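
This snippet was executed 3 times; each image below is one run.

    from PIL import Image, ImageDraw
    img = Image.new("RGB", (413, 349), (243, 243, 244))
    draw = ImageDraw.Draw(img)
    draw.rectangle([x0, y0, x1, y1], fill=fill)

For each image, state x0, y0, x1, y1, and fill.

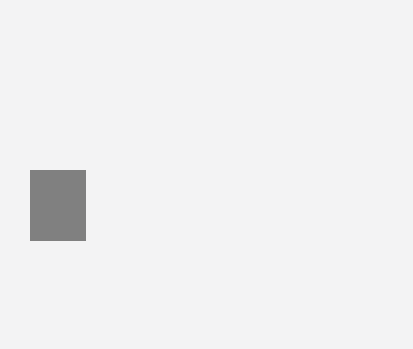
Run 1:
x0 = 30; y0 = 170; x1 = 85; y1 = 240; fill = 'gray'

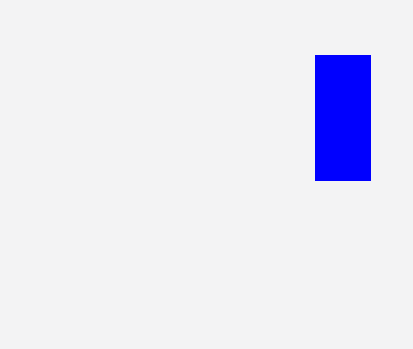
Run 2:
x0 = 315, y0 = 55, x1 = 370, y1 = 180, fill = 'blue'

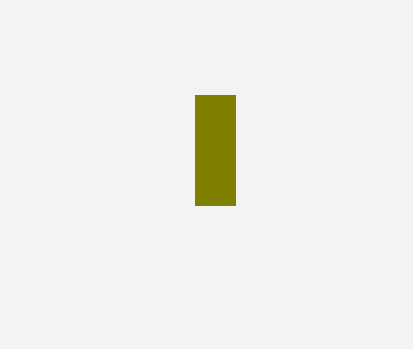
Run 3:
x0 = 195; y0 = 95; x1 = 235; y1 = 205; fill = 'olive'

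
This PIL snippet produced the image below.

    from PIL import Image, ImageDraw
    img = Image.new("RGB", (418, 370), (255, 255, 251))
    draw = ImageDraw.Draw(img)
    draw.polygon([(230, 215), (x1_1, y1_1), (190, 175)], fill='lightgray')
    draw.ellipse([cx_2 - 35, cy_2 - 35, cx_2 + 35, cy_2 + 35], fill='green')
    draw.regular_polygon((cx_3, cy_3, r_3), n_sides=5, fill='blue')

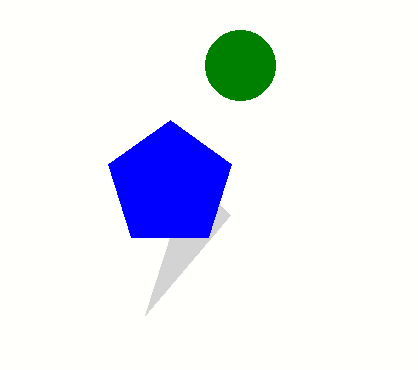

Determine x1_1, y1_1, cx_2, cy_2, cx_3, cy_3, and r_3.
x1_1 = 145
y1_1 = 315
cx_2 = 240
cy_2 = 65
cx_3 = 170
cy_3 = 185
r_3 = 65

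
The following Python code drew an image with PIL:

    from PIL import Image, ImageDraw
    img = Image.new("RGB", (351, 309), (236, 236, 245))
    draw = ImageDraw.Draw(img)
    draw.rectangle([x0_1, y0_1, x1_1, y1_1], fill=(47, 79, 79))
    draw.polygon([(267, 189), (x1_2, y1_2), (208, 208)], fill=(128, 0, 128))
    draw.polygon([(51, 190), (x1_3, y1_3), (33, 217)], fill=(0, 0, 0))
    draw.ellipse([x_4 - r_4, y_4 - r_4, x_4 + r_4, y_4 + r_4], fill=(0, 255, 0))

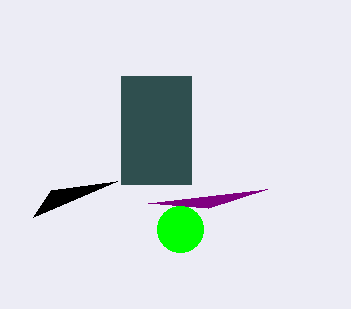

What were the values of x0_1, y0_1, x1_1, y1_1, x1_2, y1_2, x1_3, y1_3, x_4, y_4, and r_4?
x0_1 = 121; y0_1 = 76; x1_1 = 191; y1_1 = 184; x1_2 = 148; y1_2 = 203; x1_3 = 117; y1_3 = 181; x_4 = 180; y_4 = 229; r_4 = 23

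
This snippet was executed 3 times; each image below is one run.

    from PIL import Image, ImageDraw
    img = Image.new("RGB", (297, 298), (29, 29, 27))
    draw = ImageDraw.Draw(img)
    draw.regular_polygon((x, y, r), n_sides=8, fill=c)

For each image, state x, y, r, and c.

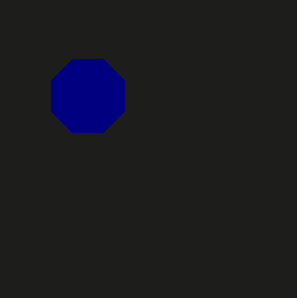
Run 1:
x = 88, y = 96, r = 40, c = 'navy'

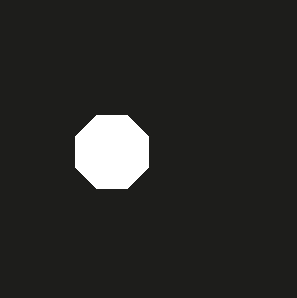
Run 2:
x = 112
y = 152
r = 40
c = 'white'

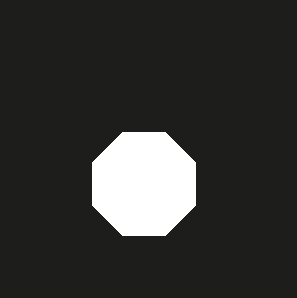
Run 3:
x = 144
y = 184
r = 56
c = 'white'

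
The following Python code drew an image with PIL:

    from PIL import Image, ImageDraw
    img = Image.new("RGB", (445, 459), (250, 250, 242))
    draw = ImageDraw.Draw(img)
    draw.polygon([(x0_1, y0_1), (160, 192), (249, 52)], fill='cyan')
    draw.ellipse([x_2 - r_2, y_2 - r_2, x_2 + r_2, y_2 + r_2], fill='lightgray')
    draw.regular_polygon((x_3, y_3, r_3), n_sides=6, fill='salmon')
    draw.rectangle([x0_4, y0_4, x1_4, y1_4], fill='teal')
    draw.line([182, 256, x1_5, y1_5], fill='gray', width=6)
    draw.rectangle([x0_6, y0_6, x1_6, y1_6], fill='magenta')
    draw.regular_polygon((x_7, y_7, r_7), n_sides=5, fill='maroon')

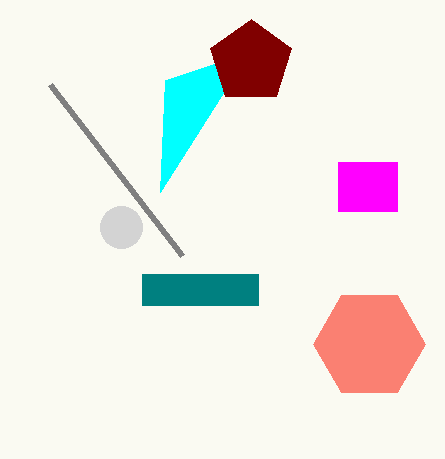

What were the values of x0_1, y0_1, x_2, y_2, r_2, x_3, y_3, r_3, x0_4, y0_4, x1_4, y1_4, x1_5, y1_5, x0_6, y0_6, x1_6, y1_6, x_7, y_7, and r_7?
x0_1 = 165; y0_1 = 80; x_2 = 121; y_2 = 227; r_2 = 21; x_3 = 369; y_3 = 344; r_3 = 56; x0_4 = 142; y0_4 = 274; x1_4 = 258; y1_4 = 305; x1_5 = 50; y1_5 = 85; x0_6 = 338; y0_6 = 162; x1_6 = 397; y1_6 = 211; x_7 = 251; y_7 = 62; r_7 = 43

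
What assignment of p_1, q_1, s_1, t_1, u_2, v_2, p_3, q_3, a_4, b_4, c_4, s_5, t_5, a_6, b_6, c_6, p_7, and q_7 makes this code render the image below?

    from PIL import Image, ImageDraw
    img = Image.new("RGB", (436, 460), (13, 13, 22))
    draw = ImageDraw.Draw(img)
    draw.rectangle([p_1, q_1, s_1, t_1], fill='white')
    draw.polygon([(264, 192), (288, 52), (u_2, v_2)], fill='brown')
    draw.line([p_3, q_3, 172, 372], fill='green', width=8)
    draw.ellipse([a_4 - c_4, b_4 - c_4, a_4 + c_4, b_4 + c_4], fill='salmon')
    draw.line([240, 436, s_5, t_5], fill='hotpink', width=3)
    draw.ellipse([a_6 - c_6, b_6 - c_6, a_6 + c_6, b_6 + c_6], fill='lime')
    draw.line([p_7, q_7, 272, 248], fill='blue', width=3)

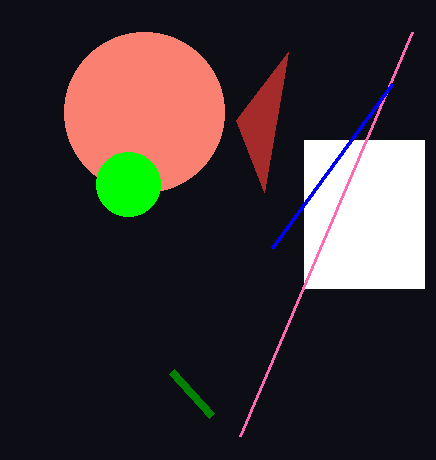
p_1 = 304; q_1 = 140; s_1 = 424; t_1 = 288; u_2 = 236; v_2 = 120; p_3 = 212; q_3 = 416; a_4 = 144; b_4 = 112; c_4 = 80; s_5 = 412; t_5 = 32; a_6 = 128; b_6 = 184; c_6 = 32; p_7 = 392; q_7 = 84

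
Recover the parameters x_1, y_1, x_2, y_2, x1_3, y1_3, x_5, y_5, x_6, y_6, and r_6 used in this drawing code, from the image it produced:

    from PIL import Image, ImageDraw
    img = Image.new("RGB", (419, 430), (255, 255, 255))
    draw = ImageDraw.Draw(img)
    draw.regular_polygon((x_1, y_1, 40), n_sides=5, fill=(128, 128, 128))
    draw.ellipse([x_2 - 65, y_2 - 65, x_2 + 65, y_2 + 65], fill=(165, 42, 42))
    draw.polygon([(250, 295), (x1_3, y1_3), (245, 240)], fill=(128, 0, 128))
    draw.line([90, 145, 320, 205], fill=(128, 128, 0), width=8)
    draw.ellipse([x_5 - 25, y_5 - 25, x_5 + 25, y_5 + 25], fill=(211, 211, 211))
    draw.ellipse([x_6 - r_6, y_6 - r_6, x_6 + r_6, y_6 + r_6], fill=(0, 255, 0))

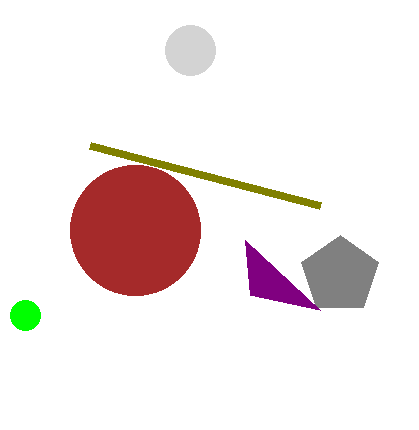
x_1 = 340
y_1 = 275
x_2 = 135
y_2 = 230
x1_3 = 320
y1_3 = 310
x_5 = 190
y_5 = 50
x_6 = 25
y_6 = 315
r_6 = 15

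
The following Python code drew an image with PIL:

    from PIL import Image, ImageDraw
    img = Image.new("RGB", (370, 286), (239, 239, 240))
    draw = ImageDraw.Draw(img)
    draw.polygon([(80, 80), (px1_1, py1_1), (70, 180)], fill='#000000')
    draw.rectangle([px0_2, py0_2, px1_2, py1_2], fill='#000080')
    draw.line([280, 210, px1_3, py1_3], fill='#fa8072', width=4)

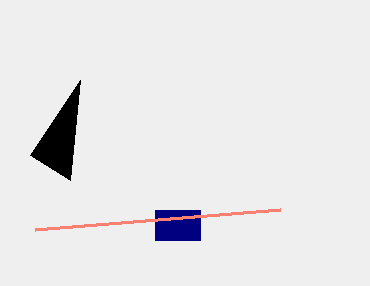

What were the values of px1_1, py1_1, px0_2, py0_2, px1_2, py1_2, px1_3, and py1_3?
px1_1 = 30, py1_1 = 155, px0_2 = 155, py0_2 = 210, px1_2 = 200, py1_2 = 240, px1_3 = 35, py1_3 = 230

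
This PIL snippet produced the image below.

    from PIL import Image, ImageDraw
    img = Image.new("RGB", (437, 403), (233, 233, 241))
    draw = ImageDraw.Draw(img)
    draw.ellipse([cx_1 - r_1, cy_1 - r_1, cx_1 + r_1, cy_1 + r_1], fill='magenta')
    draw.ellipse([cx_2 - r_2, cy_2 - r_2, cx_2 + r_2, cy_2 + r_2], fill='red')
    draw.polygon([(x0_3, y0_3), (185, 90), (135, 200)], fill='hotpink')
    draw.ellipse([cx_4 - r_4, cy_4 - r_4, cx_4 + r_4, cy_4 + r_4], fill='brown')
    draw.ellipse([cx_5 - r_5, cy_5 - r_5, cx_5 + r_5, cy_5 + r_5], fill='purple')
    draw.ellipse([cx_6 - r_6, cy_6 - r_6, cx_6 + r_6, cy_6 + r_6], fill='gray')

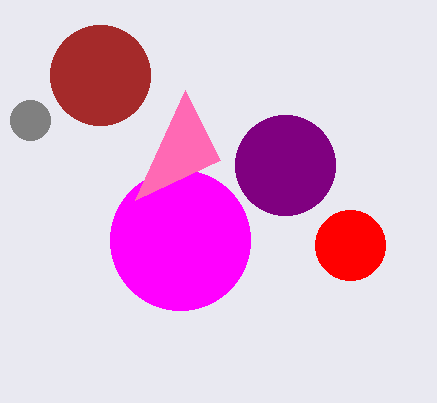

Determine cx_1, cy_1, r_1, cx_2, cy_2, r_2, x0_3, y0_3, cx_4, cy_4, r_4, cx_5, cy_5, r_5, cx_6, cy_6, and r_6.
cx_1 = 180
cy_1 = 240
r_1 = 70
cx_2 = 350
cy_2 = 245
r_2 = 35
x0_3 = 220
y0_3 = 160
cx_4 = 100
cy_4 = 75
r_4 = 50
cx_5 = 285
cy_5 = 165
r_5 = 50
cx_6 = 30
cy_6 = 120
r_6 = 20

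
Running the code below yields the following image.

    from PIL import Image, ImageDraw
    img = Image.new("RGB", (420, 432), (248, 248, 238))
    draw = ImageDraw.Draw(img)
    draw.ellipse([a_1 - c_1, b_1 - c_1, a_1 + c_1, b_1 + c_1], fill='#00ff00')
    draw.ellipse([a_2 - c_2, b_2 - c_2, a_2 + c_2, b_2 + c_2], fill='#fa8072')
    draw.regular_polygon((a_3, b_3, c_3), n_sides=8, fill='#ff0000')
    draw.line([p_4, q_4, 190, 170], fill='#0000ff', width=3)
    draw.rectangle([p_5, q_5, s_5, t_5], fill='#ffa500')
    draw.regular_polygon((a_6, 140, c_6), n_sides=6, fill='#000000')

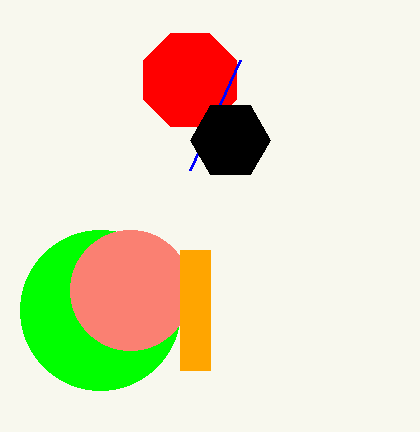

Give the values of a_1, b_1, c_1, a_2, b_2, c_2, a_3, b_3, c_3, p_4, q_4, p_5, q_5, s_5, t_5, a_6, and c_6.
a_1 = 100, b_1 = 310, c_1 = 80, a_2 = 130, b_2 = 290, c_2 = 60, a_3 = 190, b_3 = 80, c_3 = 50, p_4 = 240, q_4 = 60, p_5 = 180, q_5 = 250, s_5 = 210, t_5 = 370, a_6 = 230, c_6 = 40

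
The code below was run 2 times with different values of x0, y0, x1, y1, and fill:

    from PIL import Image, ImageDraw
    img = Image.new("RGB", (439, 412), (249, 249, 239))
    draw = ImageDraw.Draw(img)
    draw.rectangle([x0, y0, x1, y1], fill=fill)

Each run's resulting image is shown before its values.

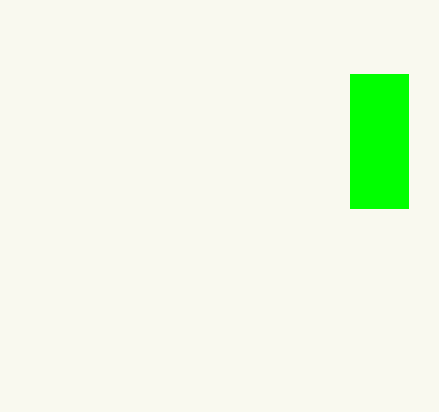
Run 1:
x0 = 350, y0 = 74, x1 = 408, y1 = 208, fill = 'lime'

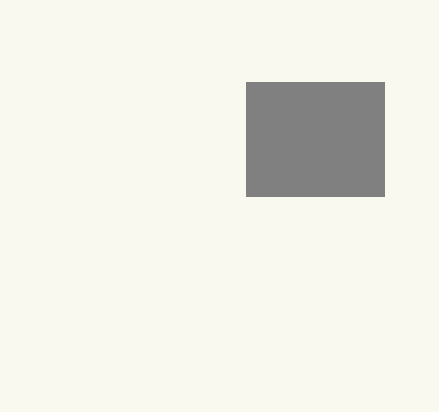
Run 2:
x0 = 246; y0 = 82; x1 = 384; y1 = 196; fill = 'gray'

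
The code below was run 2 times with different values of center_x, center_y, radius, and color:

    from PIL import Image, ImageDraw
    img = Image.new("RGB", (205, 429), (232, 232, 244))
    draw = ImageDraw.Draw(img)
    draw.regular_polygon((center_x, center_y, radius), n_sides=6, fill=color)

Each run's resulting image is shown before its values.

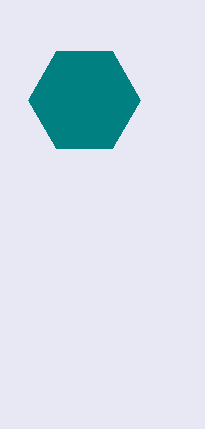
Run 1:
center_x = 84
center_y = 100
radius = 56
color = 'teal'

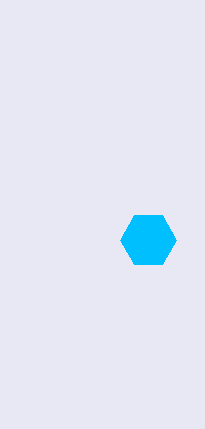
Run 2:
center_x = 148, center_y = 240, radius = 28, color = 'deepskyblue'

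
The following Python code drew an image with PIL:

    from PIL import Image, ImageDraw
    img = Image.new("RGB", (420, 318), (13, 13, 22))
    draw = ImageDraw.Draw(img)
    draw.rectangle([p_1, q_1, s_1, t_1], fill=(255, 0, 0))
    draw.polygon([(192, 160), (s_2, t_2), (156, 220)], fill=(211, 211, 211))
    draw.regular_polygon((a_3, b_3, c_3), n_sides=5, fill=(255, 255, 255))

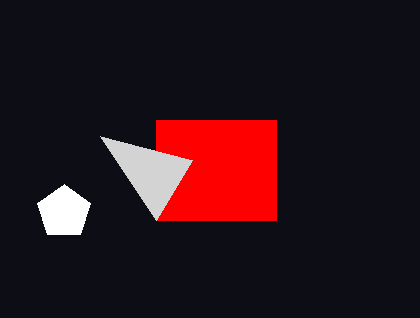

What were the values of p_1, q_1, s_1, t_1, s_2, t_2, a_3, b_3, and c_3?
p_1 = 156, q_1 = 120, s_1 = 276, t_1 = 220, s_2 = 100, t_2 = 136, a_3 = 64, b_3 = 212, c_3 = 28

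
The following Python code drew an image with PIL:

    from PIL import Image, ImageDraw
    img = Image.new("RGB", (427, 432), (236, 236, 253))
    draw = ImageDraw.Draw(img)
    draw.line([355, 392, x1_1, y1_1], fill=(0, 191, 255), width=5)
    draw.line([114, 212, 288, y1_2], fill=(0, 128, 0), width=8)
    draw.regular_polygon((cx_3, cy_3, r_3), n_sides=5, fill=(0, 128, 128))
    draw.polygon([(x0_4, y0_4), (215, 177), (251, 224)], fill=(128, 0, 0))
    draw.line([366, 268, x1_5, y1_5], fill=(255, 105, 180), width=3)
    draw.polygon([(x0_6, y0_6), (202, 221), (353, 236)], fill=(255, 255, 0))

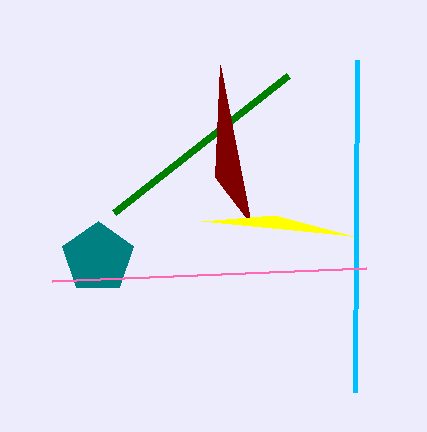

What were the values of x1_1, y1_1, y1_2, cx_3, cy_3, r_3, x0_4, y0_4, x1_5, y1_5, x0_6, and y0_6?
x1_1 = 357; y1_1 = 60; y1_2 = 75; cx_3 = 98; cy_3 = 258; r_3 = 37; x0_4 = 220; y0_4 = 65; x1_5 = 52; y1_5 = 281; x0_6 = 274; y0_6 = 215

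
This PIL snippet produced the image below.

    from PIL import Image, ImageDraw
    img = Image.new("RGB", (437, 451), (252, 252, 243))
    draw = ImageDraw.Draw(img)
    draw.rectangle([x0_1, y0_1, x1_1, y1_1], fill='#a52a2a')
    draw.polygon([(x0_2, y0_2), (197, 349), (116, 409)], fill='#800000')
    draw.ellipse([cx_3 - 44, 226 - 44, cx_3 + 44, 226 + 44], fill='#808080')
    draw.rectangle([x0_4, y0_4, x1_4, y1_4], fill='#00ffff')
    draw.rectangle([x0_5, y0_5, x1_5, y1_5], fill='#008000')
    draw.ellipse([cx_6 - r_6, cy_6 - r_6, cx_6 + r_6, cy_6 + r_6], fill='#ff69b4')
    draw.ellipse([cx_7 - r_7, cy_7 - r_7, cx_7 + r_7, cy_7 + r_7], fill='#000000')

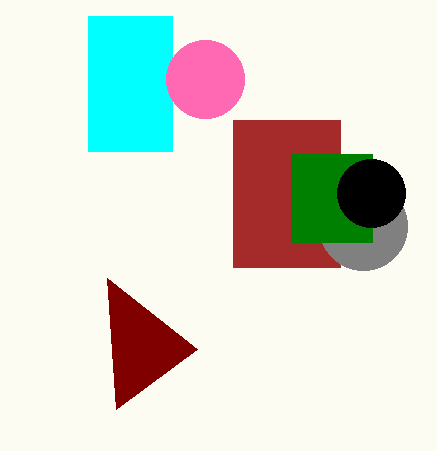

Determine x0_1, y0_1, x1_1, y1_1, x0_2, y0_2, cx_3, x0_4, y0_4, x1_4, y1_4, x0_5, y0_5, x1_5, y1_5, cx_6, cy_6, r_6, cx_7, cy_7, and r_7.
x0_1 = 233; y0_1 = 120; x1_1 = 340; y1_1 = 267; x0_2 = 107; y0_2 = 278; cx_3 = 363; x0_4 = 88; y0_4 = 16; x1_4 = 172; y1_4 = 151; x0_5 = 291; y0_5 = 154; x1_5 = 372; y1_5 = 242; cx_6 = 205; cy_6 = 79; r_6 = 39; cx_7 = 371; cy_7 = 193; r_7 = 34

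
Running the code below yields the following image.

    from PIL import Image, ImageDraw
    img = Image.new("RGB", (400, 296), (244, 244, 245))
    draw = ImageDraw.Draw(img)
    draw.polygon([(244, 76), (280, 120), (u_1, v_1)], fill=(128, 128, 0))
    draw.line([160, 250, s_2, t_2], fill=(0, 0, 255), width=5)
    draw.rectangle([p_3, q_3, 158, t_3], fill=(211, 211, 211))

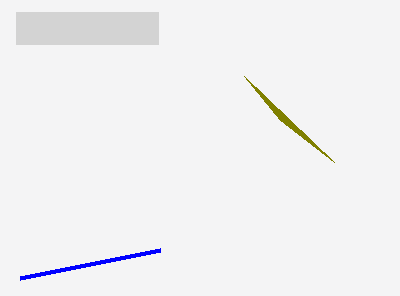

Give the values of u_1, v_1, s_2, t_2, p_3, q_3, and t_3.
u_1 = 334
v_1 = 162
s_2 = 20
t_2 = 278
p_3 = 16
q_3 = 12
t_3 = 44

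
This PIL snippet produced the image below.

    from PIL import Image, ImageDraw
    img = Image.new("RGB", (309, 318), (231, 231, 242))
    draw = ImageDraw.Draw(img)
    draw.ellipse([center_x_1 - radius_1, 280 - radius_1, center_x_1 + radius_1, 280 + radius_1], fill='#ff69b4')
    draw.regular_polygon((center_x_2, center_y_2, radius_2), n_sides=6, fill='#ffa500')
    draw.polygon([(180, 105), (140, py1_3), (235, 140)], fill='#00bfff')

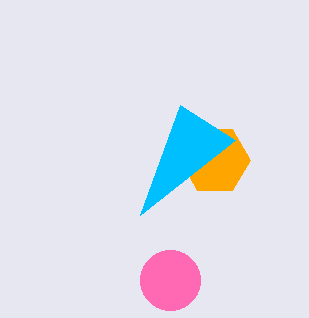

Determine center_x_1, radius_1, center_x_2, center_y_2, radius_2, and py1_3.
center_x_1 = 170, radius_1 = 30, center_x_2 = 215, center_y_2 = 160, radius_2 = 35, py1_3 = 215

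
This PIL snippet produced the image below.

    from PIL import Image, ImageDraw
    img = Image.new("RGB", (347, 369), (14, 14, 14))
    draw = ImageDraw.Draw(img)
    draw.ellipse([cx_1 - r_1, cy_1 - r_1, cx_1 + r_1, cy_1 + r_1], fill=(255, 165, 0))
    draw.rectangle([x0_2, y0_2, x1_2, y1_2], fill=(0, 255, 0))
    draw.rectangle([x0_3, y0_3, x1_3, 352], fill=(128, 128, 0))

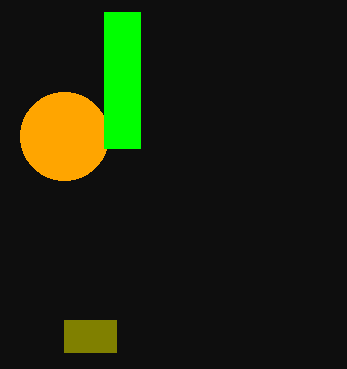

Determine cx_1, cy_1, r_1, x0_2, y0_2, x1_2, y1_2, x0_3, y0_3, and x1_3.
cx_1 = 64; cy_1 = 136; r_1 = 44; x0_2 = 104; y0_2 = 12; x1_2 = 140; y1_2 = 148; x0_3 = 64; y0_3 = 320; x1_3 = 116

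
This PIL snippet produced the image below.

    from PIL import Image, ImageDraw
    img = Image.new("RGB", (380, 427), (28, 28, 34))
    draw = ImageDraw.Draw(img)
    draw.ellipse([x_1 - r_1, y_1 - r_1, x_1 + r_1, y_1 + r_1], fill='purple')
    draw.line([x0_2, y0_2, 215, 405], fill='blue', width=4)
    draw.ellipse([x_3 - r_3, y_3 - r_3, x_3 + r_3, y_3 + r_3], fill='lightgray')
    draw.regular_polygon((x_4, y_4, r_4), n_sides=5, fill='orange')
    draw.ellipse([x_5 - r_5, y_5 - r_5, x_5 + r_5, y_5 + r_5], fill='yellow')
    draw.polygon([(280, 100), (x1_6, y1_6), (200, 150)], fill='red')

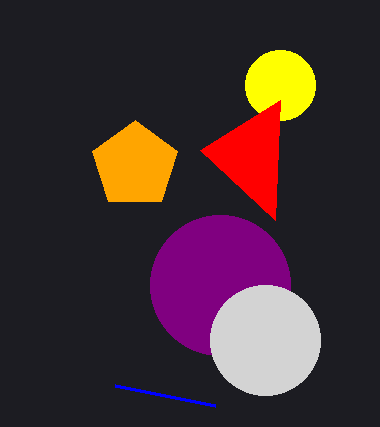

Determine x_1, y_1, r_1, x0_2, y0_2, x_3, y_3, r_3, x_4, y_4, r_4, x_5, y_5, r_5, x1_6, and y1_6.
x_1 = 220; y_1 = 285; r_1 = 70; x0_2 = 115; y0_2 = 385; x_3 = 265; y_3 = 340; r_3 = 55; x_4 = 135; y_4 = 165; r_4 = 45; x_5 = 280; y_5 = 85; r_5 = 35; x1_6 = 275; y1_6 = 220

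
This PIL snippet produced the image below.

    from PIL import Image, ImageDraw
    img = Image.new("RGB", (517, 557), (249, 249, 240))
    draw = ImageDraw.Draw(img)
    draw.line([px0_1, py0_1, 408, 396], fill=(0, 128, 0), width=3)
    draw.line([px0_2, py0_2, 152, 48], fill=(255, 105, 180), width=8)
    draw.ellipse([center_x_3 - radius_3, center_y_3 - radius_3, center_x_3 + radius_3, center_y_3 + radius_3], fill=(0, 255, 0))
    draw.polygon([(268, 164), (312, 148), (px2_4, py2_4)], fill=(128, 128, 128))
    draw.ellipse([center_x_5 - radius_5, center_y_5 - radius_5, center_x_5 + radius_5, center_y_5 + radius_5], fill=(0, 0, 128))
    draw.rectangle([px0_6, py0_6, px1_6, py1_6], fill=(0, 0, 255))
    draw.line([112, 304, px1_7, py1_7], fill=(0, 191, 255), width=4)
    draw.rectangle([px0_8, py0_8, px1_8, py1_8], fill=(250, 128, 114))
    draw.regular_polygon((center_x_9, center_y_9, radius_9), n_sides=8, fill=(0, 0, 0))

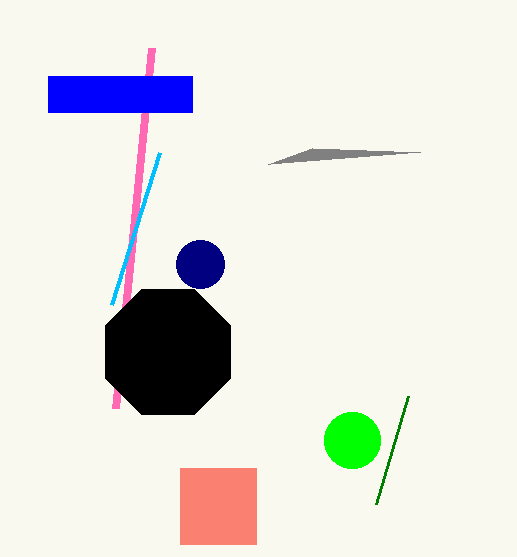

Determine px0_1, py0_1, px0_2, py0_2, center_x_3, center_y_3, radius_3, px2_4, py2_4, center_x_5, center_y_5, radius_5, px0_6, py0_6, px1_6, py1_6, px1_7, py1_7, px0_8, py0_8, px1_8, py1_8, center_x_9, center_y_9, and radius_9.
px0_1 = 376; py0_1 = 504; px0_2 = 116; py0_2 = 408; center_x_3 = 352; center_y_3 = 440; radius_3 = 28; px2_4 = 420; py2_4 = 152; center_x_5 = 200; center_y_5 = 264; radius_5 = 24; px0_6 = 48; py0_6 = 76; px1_6 = 192; py1_6 = 112; px1_7 = 160; py1_7 = 152; px0_8 = 180; py0_8 = 468; px1_8 = 256; py1_8 = 544; center_x_9 = 168; center_y_9 = 352; radius_9 = 68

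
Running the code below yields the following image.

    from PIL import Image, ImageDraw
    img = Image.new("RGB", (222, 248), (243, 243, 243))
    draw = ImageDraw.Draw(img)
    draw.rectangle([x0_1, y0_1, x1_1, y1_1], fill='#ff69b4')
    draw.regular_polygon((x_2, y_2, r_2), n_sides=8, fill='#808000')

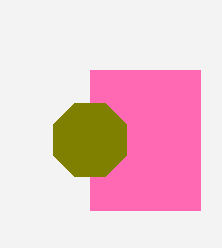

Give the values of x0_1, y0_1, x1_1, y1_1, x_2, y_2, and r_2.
x0_1 = 90; y0_1 = 70; x1_1 = 200; y1_1 = 210; x_2 = 90; y_2 = 140; r_2 = 40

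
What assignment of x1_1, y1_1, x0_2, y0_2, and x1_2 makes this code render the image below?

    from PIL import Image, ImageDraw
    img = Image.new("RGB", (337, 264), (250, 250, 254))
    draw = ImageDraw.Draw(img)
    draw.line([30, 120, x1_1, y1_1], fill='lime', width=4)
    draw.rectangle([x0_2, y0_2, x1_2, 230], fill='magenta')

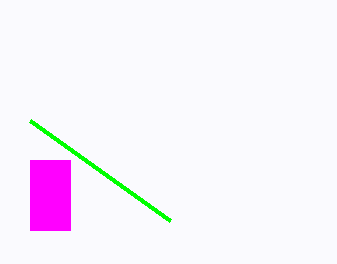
x1_1 = 170
y1_1 = 220
x0_2 = 30
y0_2 = 160
x1_2 = 70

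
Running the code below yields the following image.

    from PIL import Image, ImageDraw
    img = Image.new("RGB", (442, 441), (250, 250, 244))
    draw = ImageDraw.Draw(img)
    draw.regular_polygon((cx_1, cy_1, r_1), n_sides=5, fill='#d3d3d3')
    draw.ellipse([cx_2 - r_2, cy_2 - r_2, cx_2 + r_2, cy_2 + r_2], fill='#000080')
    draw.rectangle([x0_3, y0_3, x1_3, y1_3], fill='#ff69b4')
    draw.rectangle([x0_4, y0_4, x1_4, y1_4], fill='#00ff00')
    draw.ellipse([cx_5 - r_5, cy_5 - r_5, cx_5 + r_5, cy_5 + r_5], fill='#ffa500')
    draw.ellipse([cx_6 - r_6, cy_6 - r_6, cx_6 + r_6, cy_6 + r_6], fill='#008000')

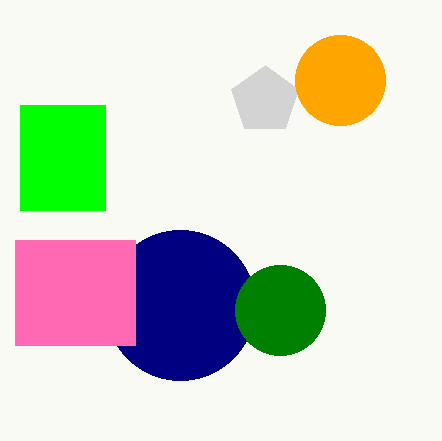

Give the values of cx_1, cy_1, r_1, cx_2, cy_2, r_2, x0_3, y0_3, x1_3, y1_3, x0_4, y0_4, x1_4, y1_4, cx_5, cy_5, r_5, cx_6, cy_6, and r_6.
cx_1 = 265; cy_1 = 100; r_1 = 35; cx_2 = 180; cy_2 = 305; r_2 = 75; x0_3 = 15; y0_3 = 240; x1_3 = 135; y1_3 = 345; x0_4 = 20; y0_4 = 105; x1_4 = 105; y1_4 = 210; cx_5 = 340; cy_5 = 80; r_5 = 45; cx_6 = 280; cy_6 = 310; r_6 = 45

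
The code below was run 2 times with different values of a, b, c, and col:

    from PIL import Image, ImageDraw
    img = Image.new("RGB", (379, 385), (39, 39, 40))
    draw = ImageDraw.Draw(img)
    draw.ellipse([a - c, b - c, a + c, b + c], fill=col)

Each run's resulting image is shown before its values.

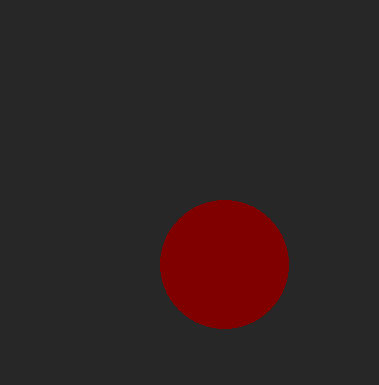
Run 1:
a = 224, b = 264, c = 64, col = 'maroon'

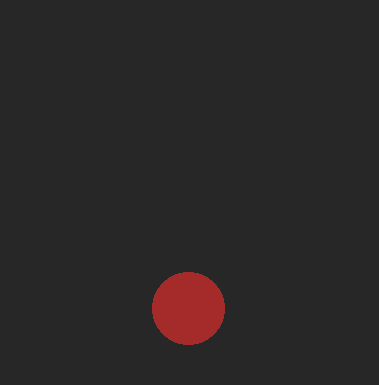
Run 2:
a = 188, b = 308, c = 36, col = 'brown'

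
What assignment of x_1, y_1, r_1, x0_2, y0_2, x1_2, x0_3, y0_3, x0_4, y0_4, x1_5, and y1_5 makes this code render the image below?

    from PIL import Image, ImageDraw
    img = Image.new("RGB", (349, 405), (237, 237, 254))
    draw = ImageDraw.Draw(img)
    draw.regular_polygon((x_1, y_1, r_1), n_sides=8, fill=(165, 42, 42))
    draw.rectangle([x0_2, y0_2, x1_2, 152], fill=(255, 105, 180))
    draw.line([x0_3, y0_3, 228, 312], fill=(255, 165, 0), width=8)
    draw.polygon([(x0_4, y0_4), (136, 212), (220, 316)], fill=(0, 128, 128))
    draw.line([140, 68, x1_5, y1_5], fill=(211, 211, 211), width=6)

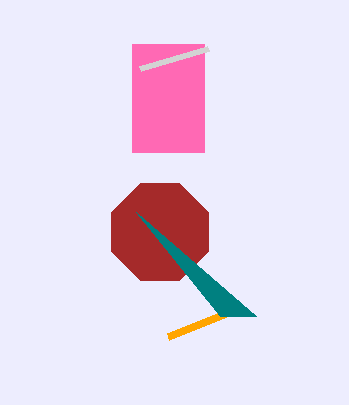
x_1 = 160, y_1 = 232, r_1 = 52, x0_2 = 132, y0_2 = 44, x1_2 = 204, x0_3 = 168, y0_3 = 336, x0_4 = 256, y0_4 = 316, x1_5 = 208, y1_5 = 48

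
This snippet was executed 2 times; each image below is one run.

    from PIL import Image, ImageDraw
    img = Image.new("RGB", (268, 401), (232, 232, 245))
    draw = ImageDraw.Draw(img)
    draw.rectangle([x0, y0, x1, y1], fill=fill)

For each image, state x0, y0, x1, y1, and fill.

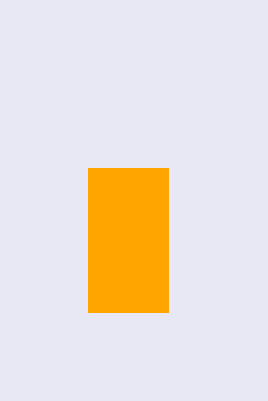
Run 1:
x0 = 88, y0 = 168, x1 = 168, y1 = 312, fill = 'orange'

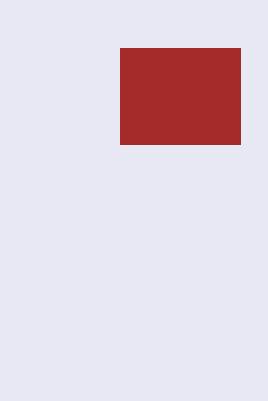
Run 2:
x0 = 120
y0 = 48
x1 = 240
y1 = 144
fill = 'brown'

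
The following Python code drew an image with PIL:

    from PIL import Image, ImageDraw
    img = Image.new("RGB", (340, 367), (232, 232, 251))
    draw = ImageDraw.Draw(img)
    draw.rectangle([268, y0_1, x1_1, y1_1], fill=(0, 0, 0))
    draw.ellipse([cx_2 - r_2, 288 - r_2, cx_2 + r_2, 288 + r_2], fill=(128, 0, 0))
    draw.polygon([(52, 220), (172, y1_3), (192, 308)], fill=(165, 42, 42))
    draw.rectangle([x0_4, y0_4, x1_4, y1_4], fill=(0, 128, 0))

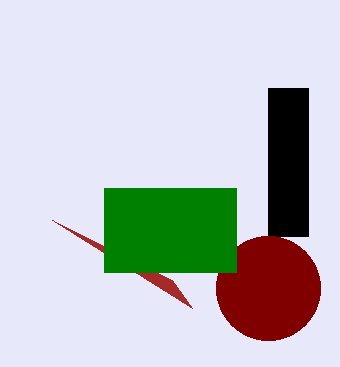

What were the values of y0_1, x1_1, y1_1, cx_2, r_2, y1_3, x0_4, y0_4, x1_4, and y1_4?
y0_1 = 88, x1_1 = 308, y1_1 = 236, cx_2 = 268, r_2 = 52, y1_3 = 280, x0_4 = 104, y0_4 = 188, x1_4 = 236, y1_4 = 272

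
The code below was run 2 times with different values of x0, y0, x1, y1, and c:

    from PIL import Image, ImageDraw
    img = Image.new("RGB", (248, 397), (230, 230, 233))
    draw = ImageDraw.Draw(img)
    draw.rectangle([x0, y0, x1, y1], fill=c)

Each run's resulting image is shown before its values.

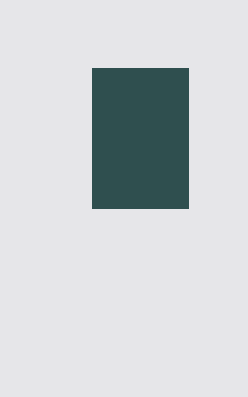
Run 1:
x0 = 92, y0 = 68, x1 = 188, y1 = 208, c = 'darkslategray'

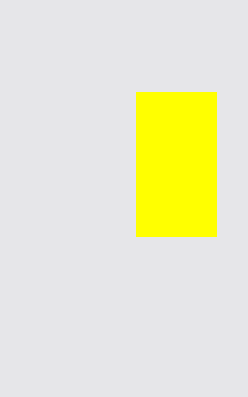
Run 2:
x0 = 136; y0 = 92; x1 = 216; y1 = 236; c = 'yellow'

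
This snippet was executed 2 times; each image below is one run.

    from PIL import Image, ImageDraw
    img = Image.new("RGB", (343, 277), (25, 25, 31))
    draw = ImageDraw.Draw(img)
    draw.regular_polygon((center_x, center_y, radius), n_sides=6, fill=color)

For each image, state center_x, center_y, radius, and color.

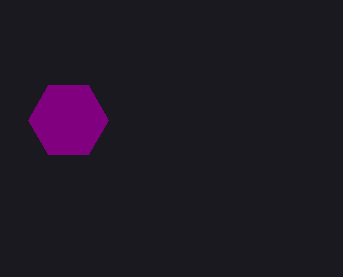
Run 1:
center_x = 68
center_y = 120
radius = 40
color = 'purple'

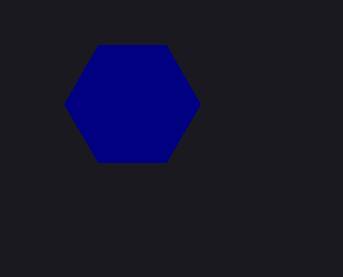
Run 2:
center_x = 132; center_y = 104; radius = 68; color = 'navy'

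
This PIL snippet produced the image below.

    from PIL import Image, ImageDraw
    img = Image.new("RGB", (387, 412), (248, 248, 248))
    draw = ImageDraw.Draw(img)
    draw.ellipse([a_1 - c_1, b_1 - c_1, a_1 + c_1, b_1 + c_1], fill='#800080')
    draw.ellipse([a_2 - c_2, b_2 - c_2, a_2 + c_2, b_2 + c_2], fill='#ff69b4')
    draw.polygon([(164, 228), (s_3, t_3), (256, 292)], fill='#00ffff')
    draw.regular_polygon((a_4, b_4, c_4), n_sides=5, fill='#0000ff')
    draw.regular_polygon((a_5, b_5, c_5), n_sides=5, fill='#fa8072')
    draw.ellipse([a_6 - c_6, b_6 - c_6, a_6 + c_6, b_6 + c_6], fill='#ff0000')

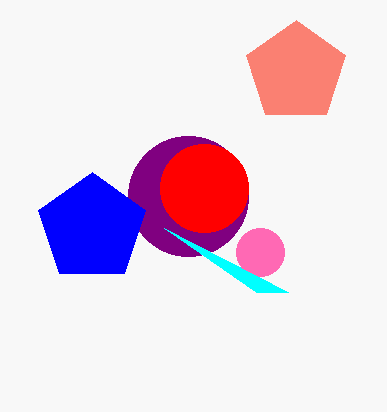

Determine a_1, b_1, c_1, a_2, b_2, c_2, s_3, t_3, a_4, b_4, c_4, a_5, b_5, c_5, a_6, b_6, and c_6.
a_1 = 188; b_1 = 196; c_1 = 60; a_2 = 260; b_2 = 252; c_2 = 24; s_3 = 288; t_3 = 292; a_4 = 92; b_4 = 228; c_4 = 56; a_5 = 296; b_5 = 72; c_5 = 52; a_6 = 204; b_6 = 188; c_6 = 44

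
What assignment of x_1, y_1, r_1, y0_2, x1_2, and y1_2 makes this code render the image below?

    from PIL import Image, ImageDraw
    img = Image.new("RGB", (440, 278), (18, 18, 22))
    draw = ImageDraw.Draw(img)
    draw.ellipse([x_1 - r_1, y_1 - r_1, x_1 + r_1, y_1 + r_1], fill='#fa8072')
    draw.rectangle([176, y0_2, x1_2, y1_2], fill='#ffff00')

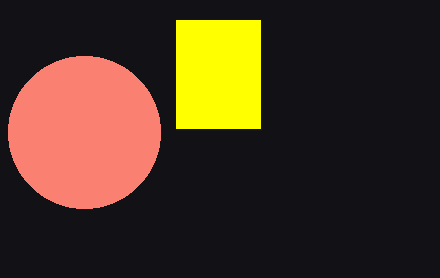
x_1 = 84, y_1 = 132, r_1 = 76, y0_2 = 20, x1_2 = 260, y1_2 = 128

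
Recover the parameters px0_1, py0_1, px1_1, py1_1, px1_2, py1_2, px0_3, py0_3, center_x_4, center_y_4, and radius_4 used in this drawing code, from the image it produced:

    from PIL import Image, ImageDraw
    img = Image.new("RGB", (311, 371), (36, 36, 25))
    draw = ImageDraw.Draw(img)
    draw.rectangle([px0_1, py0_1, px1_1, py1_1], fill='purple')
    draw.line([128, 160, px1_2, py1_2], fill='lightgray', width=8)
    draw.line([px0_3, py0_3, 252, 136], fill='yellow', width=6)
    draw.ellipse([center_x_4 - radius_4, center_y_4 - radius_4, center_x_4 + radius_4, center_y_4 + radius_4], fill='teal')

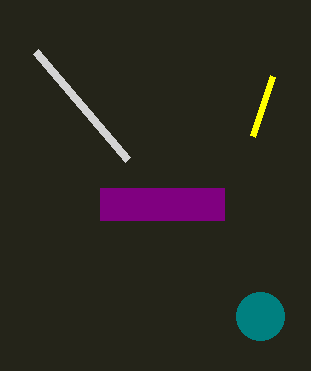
px0_1 = 100; py0_1 = 188; px1_1 = 224; py1_1 = 220; px1_2 = 36; py1_2 = 52; px0_3 = 272; py0_3 = 76; center_x_4 = 260; center_y_4 = 316; radius_4 = 24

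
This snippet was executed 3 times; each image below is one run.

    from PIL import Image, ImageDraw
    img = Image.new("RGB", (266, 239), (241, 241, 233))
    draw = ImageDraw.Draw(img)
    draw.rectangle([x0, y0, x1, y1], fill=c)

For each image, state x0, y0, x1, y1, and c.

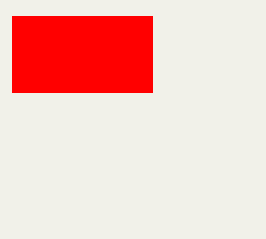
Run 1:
x0 = 12; y0 = 16; x1 = 152; y1 = 92; c = 'red'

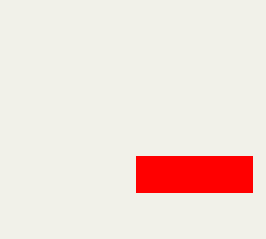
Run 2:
x0 = 136
y0 = 156
x1 = 252
y1 = 192
c = 'red'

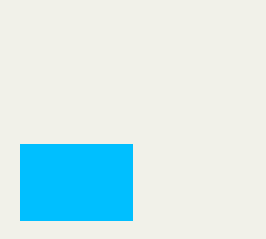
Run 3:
x0 = 20, y0 = 144, x1 = 132, y1 = 220, c = 'deepskyblue'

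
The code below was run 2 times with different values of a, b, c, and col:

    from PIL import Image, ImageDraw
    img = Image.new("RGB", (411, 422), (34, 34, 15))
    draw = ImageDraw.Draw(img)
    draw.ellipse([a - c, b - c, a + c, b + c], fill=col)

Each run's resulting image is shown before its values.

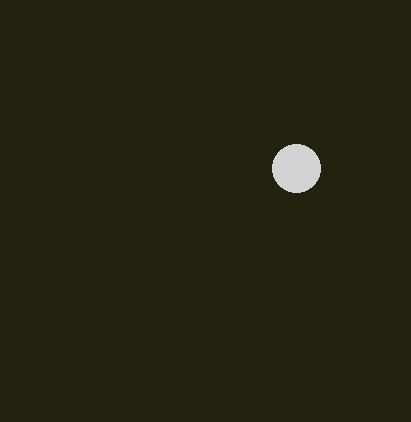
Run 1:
a = 296, b = 168, c = 24, col = 'lightgray'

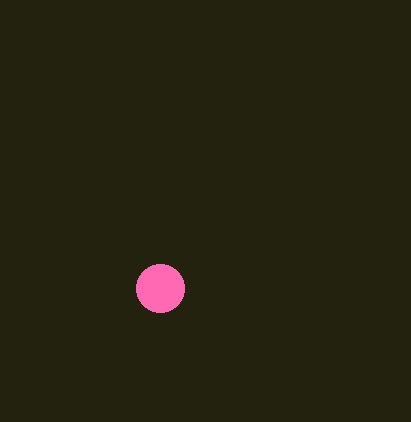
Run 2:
a = 160, b = 288, c = 24, col = 'hotpink'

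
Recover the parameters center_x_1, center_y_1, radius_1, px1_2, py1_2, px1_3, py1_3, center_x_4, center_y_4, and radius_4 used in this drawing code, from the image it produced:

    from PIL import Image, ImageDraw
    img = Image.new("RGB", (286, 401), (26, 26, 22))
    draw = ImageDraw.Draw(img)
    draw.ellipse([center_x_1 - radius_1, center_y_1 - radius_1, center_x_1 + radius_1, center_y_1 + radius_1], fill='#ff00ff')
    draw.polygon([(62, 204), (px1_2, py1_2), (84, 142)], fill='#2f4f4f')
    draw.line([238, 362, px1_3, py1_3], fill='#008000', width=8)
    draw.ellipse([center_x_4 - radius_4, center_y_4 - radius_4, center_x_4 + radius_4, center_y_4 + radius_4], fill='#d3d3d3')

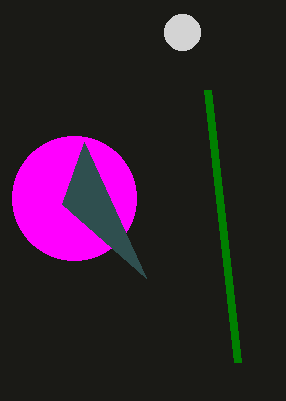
center_x_1 = 74
center_y_1 = 198
radius_1 = 62
px1_2 = 146
py1_2 = 278
px1_3 = 208
py1_3 = 90
center_x_4 = 182
center_y_4 = 32
radius_4 = 18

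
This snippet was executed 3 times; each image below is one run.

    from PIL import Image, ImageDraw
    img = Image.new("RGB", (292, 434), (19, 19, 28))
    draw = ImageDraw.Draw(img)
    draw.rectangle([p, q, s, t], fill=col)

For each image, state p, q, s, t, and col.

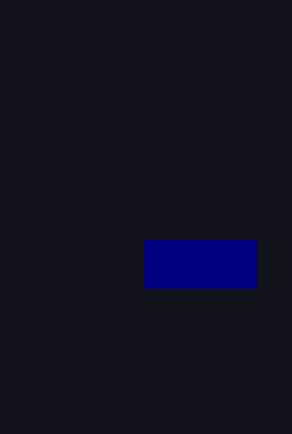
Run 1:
p = 144, q = 240, s = 256, t = 288, col = 'navy'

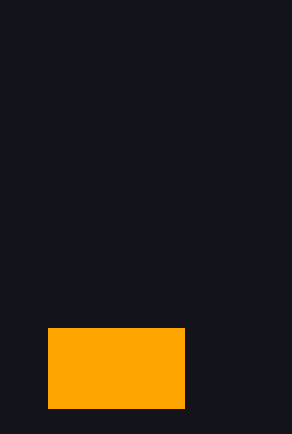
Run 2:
p = 48
q = 328
s = 184
t = 408
col = 'orange'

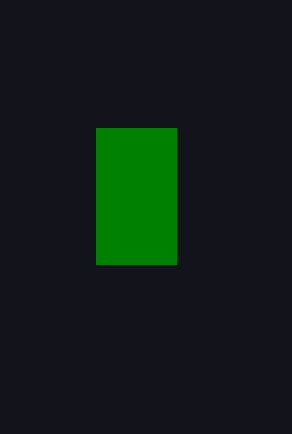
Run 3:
p = 96; q = 128; s = 176; t = 264; col = 'green'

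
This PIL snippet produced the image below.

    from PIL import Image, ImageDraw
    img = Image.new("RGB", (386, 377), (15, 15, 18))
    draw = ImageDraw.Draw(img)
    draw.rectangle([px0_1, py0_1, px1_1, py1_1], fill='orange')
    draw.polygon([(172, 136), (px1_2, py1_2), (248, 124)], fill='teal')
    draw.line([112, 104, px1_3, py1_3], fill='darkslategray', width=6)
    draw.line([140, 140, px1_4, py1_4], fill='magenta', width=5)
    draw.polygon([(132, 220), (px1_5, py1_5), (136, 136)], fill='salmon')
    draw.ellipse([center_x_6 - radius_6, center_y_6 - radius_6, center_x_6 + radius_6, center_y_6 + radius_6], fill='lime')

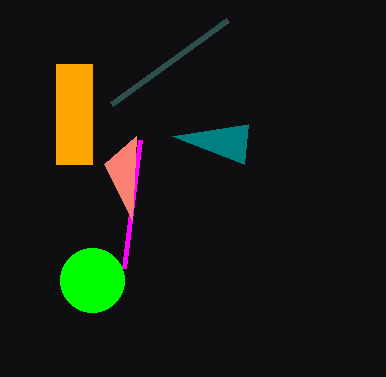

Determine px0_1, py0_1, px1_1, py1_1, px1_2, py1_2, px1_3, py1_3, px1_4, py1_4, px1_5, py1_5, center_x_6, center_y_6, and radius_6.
px0_1 = 56, py0_1 = 64, px1_1 = 92, py1_1 = 164, px1_2 = 244, py1_2 = 164, px1_3 = 228, py1_3 = 20, px1_4 = 124, py1_4 = 268, px1_5 = 104, py1_5 = 164, center_x_6 = 92, center_y_6 = 280, radius_6 = 32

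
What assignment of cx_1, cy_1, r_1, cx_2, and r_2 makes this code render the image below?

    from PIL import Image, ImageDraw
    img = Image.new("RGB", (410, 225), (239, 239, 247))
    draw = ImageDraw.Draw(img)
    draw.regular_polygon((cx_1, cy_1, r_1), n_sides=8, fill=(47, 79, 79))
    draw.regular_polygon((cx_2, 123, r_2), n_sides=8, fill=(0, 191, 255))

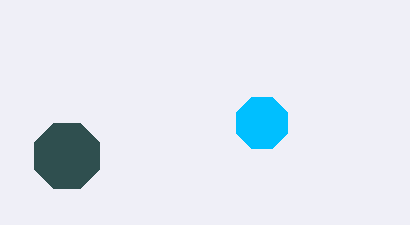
cx_1 = 67; cy_1 = 156; r_1 = 35; cx_2 = 262; r_2 = 28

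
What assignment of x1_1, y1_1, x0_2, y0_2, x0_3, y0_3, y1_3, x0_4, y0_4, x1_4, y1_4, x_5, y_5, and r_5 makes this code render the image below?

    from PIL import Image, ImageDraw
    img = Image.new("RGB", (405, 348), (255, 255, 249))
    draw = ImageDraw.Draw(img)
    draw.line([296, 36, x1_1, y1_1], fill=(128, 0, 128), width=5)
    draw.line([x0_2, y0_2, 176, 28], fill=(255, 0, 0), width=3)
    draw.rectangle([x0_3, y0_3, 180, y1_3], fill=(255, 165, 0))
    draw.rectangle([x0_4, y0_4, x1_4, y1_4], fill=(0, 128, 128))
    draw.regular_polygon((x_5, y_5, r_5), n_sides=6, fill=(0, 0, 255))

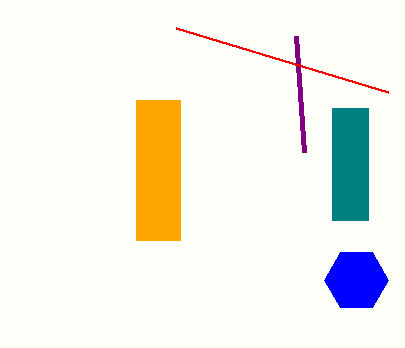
x1_1 = 304, y1_1 = 152, x0_2 = 388, y0_2 = 92, x0_3 = 136, y0_3 = 100, y1_3 = 240, x0_4 = 332, y0_4 = 108, x1_4 = 368, y1_4 = 220, x_5 = 356, y_5 = 280, r_5 = 32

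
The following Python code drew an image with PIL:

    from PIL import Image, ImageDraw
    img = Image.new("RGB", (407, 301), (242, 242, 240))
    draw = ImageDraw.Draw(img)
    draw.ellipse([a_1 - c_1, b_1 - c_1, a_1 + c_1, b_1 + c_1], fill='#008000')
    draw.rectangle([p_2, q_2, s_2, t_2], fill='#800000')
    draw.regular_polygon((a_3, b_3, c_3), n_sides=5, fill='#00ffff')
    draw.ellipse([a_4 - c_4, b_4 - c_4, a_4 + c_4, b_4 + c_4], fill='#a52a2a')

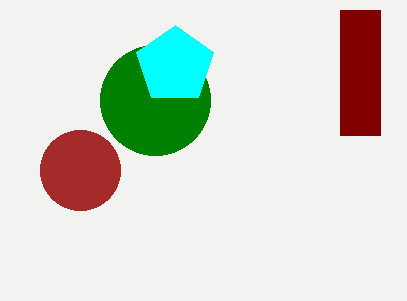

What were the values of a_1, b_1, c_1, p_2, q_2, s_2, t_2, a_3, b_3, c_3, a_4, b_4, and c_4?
a_1 = 155
b_1 = 100
c_1 = 55
p_2 = 340
q_2 = 10
s_2 = 380
t_2 = 135
a_3 = 175
b_3 = 65
c_3 = 40
a_4 = 80
b_4 = 170
c_4 = 40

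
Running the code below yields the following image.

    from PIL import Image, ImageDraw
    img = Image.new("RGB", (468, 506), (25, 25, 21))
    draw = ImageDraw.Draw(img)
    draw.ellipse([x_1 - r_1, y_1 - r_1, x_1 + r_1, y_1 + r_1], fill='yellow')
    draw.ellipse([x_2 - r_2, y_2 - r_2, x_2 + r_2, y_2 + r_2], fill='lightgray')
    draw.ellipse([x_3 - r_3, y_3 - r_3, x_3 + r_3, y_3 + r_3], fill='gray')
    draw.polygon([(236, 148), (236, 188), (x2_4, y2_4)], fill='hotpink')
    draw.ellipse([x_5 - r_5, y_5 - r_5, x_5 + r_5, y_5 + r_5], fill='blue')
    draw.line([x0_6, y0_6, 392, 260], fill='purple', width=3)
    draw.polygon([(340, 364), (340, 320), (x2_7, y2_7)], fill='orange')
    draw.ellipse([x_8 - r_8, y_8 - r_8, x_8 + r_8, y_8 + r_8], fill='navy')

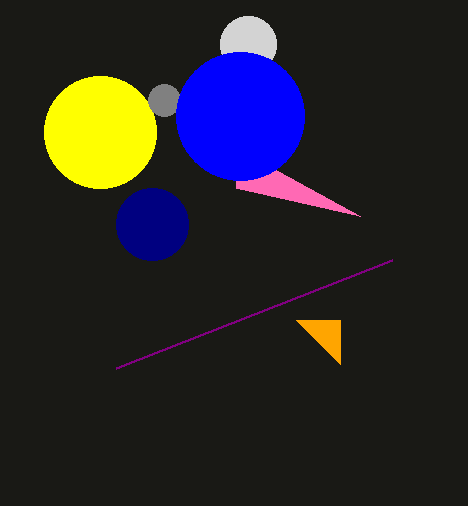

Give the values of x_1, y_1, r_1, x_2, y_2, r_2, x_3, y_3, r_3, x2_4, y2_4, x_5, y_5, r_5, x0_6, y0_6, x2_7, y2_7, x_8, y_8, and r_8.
x_1 = 100, y_1 = 132, r_1 = 56, x_2 = 248, y_2 = 44, r_2 = 28, x_3 = 164, y_3 = 100, r_3 = 16, x2_4 = 360, y2_4 = 216, x_5 = 240, y_5 = 116, r_5 = 64, x0_6 = 116, y0_6 = 368, x2_7 = 296, y2_7 = 320, x_8 = 152, y_8 = 224, r_8 = 36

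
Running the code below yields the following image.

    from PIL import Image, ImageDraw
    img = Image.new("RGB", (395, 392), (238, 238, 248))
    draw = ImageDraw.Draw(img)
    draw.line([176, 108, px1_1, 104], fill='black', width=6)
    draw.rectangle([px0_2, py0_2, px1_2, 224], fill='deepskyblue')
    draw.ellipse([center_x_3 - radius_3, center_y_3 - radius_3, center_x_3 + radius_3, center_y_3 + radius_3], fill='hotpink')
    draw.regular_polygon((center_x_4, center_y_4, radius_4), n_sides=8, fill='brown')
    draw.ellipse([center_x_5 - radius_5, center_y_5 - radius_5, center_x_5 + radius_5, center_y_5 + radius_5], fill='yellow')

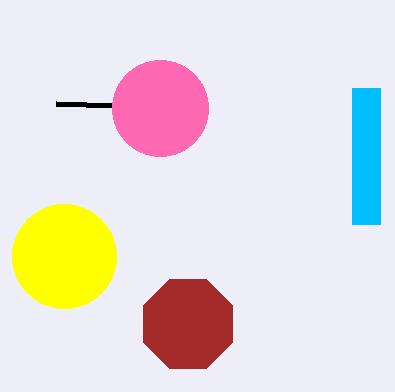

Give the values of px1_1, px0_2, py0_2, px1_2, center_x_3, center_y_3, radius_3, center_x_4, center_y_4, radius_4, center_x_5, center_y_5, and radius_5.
px1_1 = 56; px0_2 = 352; py0_2 = 88; px1_2 = 380; center_x_3 = 160; center_y_3 = 108; radius_3 = 48; center_x_4 = 188; center_y_4 = 324; radius_4 = 48; center_x_5 = 64; center_y_5 = 256; radius_5 = 52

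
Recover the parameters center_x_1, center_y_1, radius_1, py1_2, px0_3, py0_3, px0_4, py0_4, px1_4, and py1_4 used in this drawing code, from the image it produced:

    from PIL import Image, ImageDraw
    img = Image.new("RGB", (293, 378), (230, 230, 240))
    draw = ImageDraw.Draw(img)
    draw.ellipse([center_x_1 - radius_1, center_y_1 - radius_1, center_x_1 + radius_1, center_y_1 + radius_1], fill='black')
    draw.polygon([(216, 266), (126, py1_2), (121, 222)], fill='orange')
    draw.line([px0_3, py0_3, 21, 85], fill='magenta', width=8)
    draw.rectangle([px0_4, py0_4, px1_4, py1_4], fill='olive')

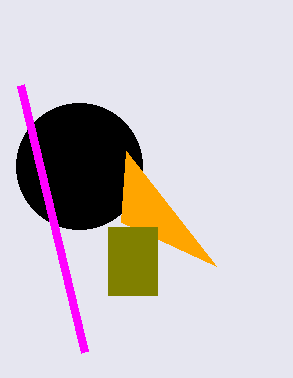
center_x_1 = 79; center_y_1 = 166; radius_1 = 63; py1_2 = 151; px0_3 = 85; py0_3 = 352; px0_4 = 108; py0_4 = 227; px1_4 = 157; py1_4 = 295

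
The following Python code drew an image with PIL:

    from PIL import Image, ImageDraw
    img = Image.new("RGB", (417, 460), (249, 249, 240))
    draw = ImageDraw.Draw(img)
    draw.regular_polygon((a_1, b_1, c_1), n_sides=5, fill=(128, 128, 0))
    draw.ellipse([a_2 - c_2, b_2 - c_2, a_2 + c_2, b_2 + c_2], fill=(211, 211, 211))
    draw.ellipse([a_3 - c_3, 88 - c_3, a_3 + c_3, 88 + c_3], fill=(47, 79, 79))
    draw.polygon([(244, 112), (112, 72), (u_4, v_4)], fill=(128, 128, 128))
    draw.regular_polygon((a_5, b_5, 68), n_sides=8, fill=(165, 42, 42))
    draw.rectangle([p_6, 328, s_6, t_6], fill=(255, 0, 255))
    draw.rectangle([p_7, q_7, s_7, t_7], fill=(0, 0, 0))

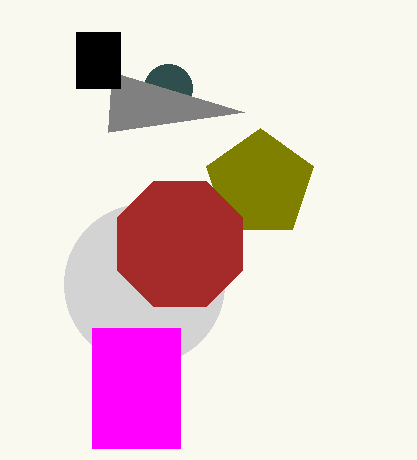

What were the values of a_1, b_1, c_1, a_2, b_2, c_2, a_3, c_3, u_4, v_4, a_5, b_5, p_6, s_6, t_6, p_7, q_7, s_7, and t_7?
a_1 = 260
b_1 = 184
c_1 = 56
a_2 = 144
b_2 = 284
c_2 = 80
a_3 = 168
c_3 = 24
u_4 = 108
v_4 = 132
a_5 = 180
b_5 = 244
p_6 = 92
s_6 = 180
t_6 = 448
p_7 = 76
q_7 = 32
s_7 = 120
t_7 = 88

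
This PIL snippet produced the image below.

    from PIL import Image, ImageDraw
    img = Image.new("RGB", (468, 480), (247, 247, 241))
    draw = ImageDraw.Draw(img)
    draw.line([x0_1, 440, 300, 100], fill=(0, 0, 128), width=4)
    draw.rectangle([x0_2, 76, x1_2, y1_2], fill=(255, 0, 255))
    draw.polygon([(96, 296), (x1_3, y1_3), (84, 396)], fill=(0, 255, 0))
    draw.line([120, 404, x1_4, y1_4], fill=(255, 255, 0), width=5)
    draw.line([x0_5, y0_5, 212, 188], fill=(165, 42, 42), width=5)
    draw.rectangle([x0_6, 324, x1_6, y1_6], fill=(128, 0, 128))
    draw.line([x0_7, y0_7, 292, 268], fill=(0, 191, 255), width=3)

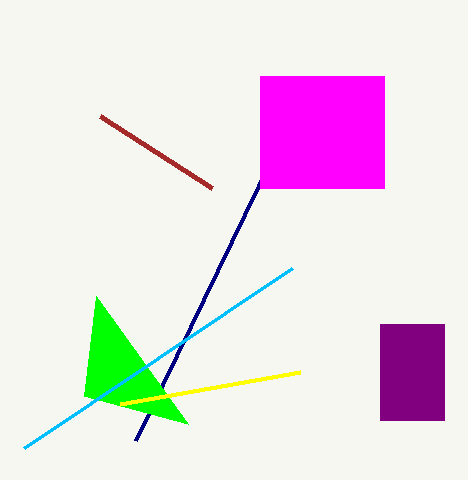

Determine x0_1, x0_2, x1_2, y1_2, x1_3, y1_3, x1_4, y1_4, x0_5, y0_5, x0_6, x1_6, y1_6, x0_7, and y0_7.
x0_1 = 136, x0_2 = 260, x1_2 = 384, y1_2 = 188, x1_3 = 188, y1_3 = 424, x1_4 = 300, y1_4 = 372, x0_5 = 100, y0_5 = 116, x0_6 = 380, x1_6 = 444, y1_6 = 420, x0_7 = 24, y0_7 = 448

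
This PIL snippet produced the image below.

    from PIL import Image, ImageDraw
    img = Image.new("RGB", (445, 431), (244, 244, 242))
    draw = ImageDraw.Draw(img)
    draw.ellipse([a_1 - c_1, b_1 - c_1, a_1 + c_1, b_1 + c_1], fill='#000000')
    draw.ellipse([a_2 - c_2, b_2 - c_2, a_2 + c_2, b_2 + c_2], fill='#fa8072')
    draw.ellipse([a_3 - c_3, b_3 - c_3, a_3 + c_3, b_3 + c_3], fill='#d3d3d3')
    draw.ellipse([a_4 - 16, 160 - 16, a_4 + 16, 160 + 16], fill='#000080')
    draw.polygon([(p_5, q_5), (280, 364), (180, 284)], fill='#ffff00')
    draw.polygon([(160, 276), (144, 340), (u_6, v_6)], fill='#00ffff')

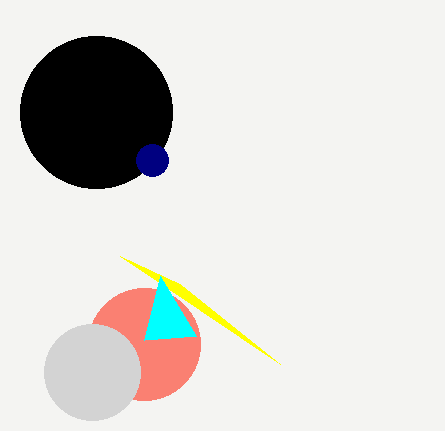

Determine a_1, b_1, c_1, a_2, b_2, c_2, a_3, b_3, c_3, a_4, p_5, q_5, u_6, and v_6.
a_1 = 96; b_1 = 112; c_1 = 76; a_2 = 144; b_2 = 344; c_2 = 56; a_3 = 92; b_3 = 372; c_3 = 48; a_4 = 152; p_5 = 120; q_5 = 256; u_6 = 196; v_6 = 336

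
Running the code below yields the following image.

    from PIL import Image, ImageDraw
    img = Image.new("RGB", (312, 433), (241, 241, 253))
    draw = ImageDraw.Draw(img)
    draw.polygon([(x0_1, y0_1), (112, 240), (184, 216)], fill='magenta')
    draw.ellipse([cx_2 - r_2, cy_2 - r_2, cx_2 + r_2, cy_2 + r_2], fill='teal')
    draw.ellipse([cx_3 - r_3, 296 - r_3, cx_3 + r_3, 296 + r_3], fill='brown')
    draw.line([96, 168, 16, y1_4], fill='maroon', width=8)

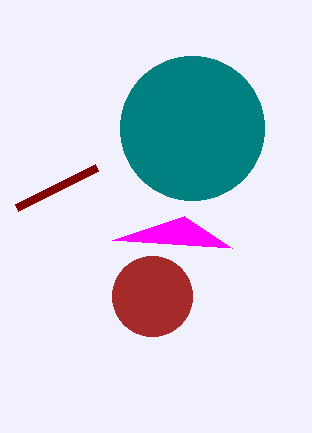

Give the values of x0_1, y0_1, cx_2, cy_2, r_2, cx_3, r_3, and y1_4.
x0_1 = 232; y0_1 = 248; cx_2 = 192; cy_2 = 128; r_2 = 72; cx_3 = 152; r_3 = 40; y1_4 = 208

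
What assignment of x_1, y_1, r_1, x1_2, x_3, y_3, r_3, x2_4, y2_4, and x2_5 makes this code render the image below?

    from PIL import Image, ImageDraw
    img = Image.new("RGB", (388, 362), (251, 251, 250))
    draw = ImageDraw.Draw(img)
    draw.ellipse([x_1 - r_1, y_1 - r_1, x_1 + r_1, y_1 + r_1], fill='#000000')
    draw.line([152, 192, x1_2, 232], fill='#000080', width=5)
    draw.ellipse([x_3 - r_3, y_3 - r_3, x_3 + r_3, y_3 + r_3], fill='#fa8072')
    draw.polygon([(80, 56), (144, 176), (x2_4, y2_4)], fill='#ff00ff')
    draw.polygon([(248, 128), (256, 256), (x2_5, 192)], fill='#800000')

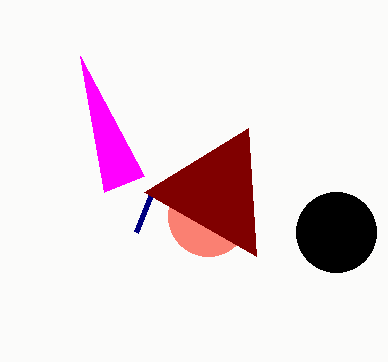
x_1 = 336
y_1 = 232
r_1 = 40
x1_2 = 136
x_3 = 208
y_3 = 216
r_3 = 40
x2_4 = 104
y2_4 = 192
x2_5 = 144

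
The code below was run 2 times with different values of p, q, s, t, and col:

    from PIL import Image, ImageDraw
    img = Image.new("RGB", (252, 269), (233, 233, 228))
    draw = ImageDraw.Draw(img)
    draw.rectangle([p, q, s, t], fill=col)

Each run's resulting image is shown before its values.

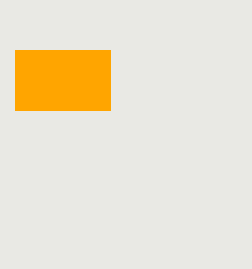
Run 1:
p = 15
q = 50
s = 110
t = 110
col = 'orange'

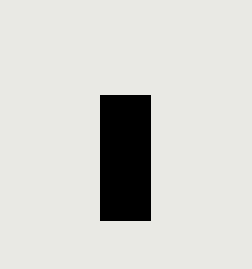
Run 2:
p = 100
q = 95
s = 150
t = 220
col = 'black'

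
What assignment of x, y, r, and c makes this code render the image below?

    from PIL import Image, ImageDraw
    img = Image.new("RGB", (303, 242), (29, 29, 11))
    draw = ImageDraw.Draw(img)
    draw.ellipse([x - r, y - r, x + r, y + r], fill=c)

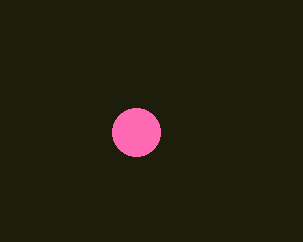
x = 136, y = 132, r = 24, c = 'hotpink'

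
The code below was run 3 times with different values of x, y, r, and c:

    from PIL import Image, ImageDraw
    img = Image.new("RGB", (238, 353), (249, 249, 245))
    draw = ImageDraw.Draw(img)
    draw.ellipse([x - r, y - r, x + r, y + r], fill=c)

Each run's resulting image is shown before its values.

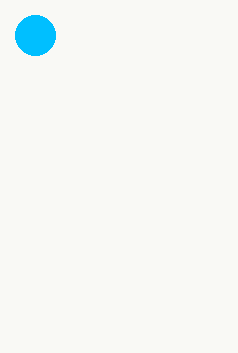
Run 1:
x = 35; y = 35; r = 20; c = 'deepskyblue'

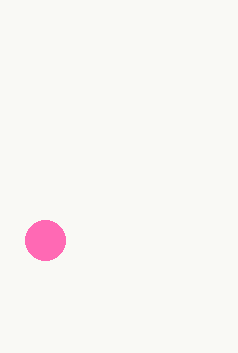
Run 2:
x = 45; y = 240; r = 20; c = 'hotpink'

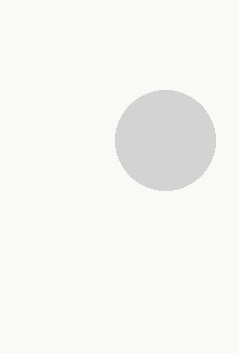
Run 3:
x = 165, y = 140, r = 50, c = 'lightgray'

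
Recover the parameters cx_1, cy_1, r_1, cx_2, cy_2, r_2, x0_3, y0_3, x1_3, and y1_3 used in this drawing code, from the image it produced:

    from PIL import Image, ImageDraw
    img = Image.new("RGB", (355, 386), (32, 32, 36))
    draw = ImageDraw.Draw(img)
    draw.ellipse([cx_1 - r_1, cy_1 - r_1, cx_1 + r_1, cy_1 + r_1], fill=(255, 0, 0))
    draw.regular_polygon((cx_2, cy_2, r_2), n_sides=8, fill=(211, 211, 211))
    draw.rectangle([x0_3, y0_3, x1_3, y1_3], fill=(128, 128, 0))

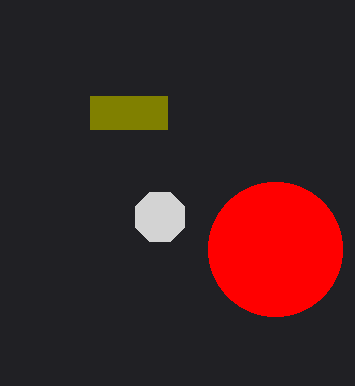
cx_1 = 275; cy_1 = 249; r_1 = 67; cx_2 = 160; cy_2 = 217; r_2 = 27; x0_3 = 90; y0_3 = 96; x1_3 = 167; y1_3 = 129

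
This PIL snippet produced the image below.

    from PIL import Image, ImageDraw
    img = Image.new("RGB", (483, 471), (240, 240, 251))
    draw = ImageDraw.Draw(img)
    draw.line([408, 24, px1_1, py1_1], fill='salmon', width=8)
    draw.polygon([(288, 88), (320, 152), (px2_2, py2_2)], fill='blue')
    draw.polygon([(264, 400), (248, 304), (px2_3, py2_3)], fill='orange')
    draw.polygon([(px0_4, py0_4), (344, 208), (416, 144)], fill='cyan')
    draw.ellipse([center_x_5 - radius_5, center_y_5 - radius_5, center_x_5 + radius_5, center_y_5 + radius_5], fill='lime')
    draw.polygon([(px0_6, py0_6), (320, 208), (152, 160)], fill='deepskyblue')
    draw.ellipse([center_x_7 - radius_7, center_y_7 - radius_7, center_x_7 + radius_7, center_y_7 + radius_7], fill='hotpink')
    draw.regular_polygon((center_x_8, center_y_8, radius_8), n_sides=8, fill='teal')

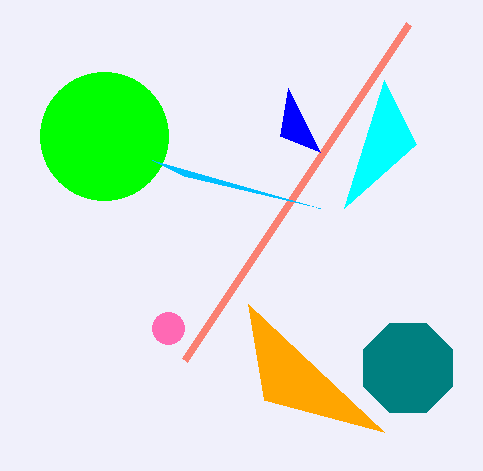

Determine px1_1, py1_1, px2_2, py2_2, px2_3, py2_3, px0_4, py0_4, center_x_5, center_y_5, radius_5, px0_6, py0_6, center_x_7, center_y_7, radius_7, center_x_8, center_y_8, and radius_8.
px1_1 = 184; py1_1 = 360; px2_2 = 280; py2_2 = 136; px2_3 = 384; py2_3 = 432; px0_4 = 384; py0_4 = 80; center_x_5 = 104; center_y_5 = 136; radius_5 = 64; px0_6 = 184; py0_6 = 176; center_x_7 = 168; center_y_7 = 328; radius_7 = 16; center_x_8 = 408; center_y_8 = 368; radius_8 = 48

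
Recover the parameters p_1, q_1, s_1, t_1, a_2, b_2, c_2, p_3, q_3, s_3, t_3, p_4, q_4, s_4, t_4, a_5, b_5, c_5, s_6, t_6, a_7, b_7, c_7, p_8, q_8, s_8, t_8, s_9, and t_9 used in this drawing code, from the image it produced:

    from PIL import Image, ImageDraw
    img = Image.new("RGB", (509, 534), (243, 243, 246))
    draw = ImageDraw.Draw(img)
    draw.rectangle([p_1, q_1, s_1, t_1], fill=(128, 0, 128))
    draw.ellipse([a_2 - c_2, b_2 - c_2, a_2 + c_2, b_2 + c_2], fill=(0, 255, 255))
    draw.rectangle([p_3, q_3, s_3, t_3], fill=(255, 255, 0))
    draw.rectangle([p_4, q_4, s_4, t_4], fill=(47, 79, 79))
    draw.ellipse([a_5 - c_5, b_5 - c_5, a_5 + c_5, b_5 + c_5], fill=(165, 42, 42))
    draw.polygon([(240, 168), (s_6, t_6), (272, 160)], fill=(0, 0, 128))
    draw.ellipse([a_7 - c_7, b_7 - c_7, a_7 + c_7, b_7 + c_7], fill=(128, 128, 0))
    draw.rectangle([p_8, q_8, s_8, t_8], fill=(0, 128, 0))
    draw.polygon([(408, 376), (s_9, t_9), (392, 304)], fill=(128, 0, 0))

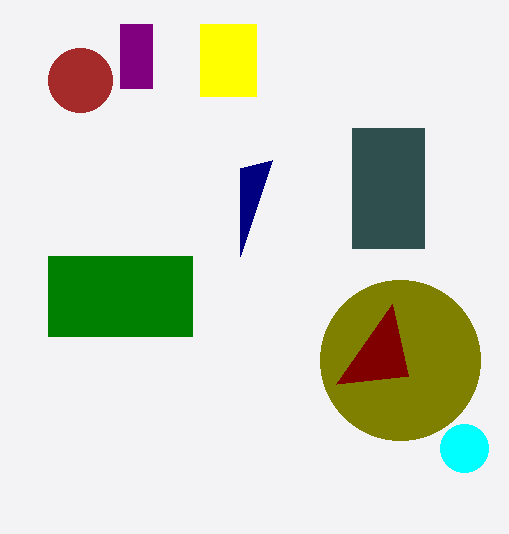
p_1 = 120, q_1 = 24, s_1 = 152, t_1 = 88, a_2 = 464, b_2 = 448, c_2 = 24, p_3 = 200, q_3 = 24, s_3 = 256, t_3 = 96, p_4 = 352, q_4 = 128, s_4 = 424, t_4 = 248, a_5 = 80, b_5 = 80, c_5 = 32, s_6 = 240, t_6 = 256, a_7 = 400, b_7 = 360, c_7 = 80, p_8 = 48, q_8 = 256, s_8 = 192, t_8 = 336, s_9 = 336, t_9 = 384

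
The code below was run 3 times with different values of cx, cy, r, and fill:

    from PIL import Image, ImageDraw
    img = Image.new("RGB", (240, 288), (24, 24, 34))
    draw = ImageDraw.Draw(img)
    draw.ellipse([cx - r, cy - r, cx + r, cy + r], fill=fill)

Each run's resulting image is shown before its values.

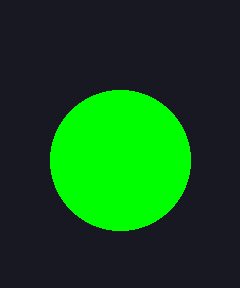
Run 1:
cx = 120, cy = 160, r = 70, fill = 'lime'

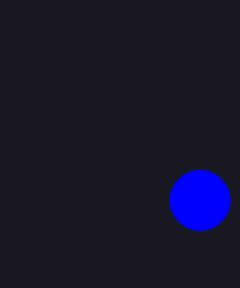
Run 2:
cx = 200; cy = 200; r = 30; fill = 'blue'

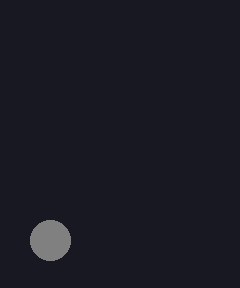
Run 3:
cx = 50; cy = 240; r = 20; fill = 'gray'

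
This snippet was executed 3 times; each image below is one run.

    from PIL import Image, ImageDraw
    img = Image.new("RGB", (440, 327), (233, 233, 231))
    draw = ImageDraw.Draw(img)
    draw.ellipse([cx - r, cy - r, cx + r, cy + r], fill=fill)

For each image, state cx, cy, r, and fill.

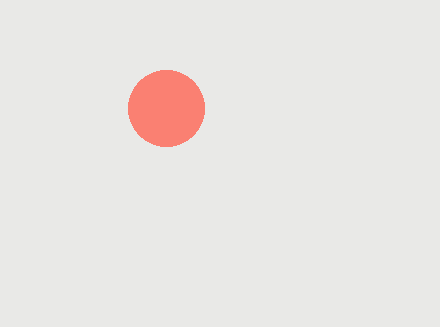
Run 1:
cx = 166
cy = 108
r = 38
fill = 'salmon'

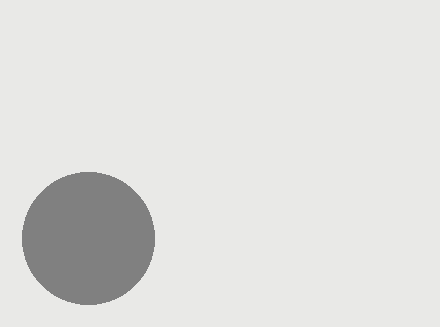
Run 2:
cx = 88
cy = 238
r = 66
fill = 'gray'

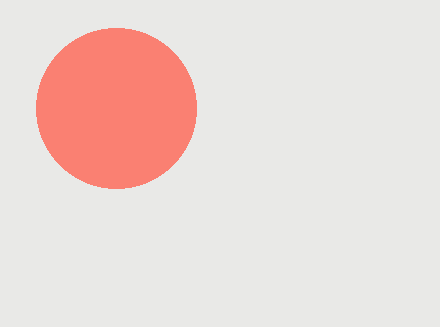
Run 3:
cx = 116, cy = 108, r = 80, fill = 'salmon'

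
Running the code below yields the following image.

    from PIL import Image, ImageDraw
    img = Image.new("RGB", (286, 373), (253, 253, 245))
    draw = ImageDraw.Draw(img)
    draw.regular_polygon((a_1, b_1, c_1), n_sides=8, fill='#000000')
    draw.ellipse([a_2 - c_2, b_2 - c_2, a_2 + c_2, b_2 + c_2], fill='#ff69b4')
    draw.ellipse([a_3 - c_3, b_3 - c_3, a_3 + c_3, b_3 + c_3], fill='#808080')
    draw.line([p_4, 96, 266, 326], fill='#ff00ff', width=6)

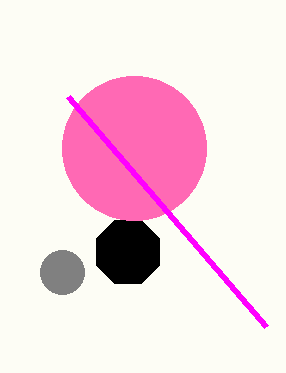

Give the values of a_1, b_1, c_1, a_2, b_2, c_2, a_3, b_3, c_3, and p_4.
a_1 = 128
b_1 = 252
c_1 = 34
a_2 = 134
b_2 = 148
c_2 = 72
a_3 = 62
b_3 = 272
c_3 = 22
p_4 = 68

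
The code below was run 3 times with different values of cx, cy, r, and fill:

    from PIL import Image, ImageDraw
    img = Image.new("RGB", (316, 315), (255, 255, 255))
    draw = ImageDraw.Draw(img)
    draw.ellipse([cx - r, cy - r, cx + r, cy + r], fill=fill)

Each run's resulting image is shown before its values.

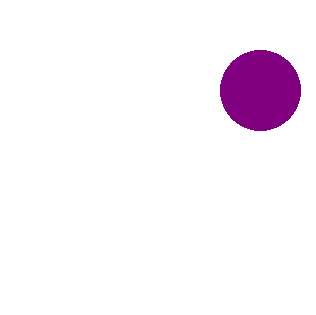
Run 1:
cx = 260, cy = 90, r = 40, fill = 'purple'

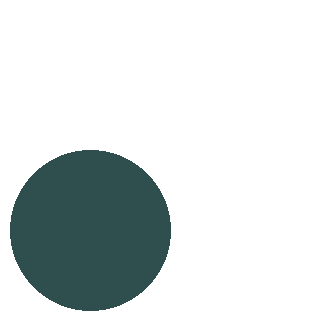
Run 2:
cx = 90, cy = 230, r = 80, fill = 'darkslategray'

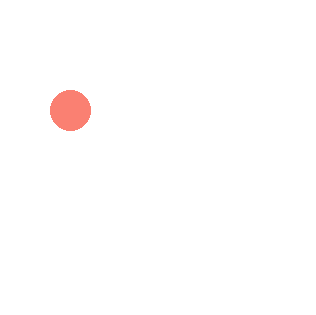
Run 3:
cx = 70; cy = 110; r = 20; fill = 'salmon'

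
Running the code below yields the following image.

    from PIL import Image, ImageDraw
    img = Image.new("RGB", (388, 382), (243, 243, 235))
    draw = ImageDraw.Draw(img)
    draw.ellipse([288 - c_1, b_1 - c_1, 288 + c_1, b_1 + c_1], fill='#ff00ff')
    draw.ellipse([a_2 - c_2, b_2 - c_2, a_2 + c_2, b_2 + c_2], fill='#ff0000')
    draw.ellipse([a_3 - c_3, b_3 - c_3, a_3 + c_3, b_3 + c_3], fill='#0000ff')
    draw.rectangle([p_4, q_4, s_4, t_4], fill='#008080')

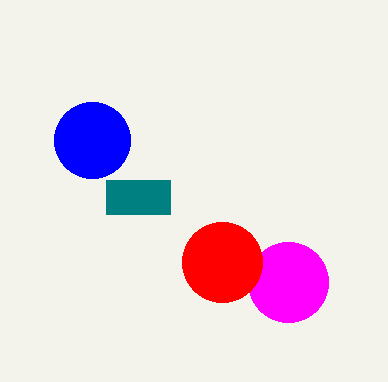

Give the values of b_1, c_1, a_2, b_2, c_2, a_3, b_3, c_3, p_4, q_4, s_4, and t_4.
b_1 = 282; c_1 = 40; a_2 = 222; b_2 = 262; c_2 = 40; a_3 = 92; b_3 = 140; c_3 = 38; p_4 = 106; q_4 = 180; s_4 = 170; t_4 = 214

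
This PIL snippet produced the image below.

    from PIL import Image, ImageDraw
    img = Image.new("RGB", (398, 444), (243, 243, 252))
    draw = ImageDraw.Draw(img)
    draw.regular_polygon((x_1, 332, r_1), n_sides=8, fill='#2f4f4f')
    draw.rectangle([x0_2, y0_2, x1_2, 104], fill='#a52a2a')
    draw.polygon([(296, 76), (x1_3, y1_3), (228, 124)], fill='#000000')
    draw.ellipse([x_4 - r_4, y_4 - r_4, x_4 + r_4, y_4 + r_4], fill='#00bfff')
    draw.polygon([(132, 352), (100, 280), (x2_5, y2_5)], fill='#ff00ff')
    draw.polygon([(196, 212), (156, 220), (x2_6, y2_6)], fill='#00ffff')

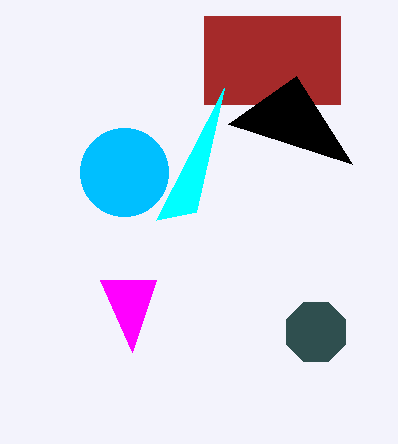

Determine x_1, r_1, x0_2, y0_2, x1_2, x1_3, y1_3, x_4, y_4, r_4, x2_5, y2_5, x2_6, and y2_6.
x_1 = 316; r_1 = 32; x0_2 = 204; y0_2 = 16; x1_2 = 340; x1_3 = 352; y1_3 = 164; x_4 = 124; y_4 = 172; r_4 = 44; x2_5 = 156; y2_5 = 280; x2_6 = 224; y2_6 = 88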